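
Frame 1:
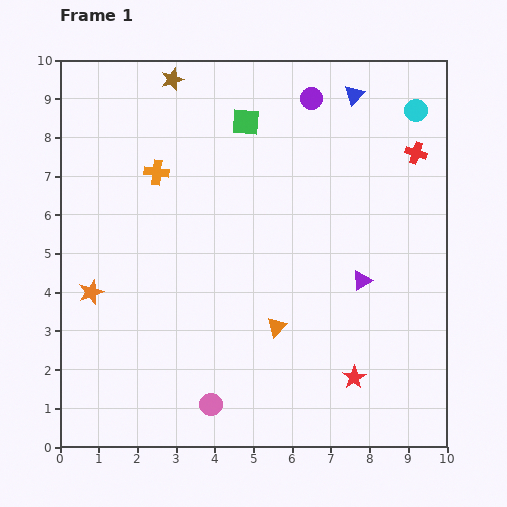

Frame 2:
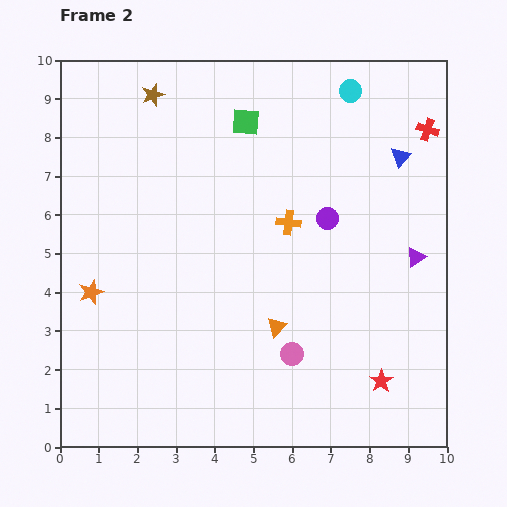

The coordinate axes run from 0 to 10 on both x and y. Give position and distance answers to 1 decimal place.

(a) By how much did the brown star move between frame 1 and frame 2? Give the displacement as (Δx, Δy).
(-0.5, -0.4)

The brown star was at (2.9, 9.5) in frame 1 and (2.4, 9.1) in frame 2.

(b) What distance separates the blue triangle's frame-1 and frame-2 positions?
2.0

The blue triangle moved from (7.6, 9.1) to (8.8, 7.5), a distance of √(1.2² + 1.6²) ≈ 2.0.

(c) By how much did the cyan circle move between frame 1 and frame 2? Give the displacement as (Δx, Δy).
(-1.7, 0.5)

The cyan circle was at (9.2, 8.7) in frame 1 and (7.5, 9.2) in frame 2.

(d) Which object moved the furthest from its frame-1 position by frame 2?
the orange cross

(moved 3.6; next 3.1)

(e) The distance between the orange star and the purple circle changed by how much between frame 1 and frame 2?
-1.2

Distance in frame 1: 7.6. Distance in frame 2: 6.4.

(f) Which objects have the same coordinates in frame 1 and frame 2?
the orange star, the orange triangle, the green square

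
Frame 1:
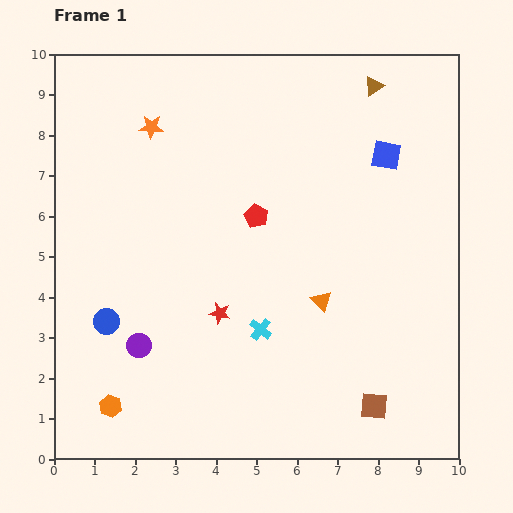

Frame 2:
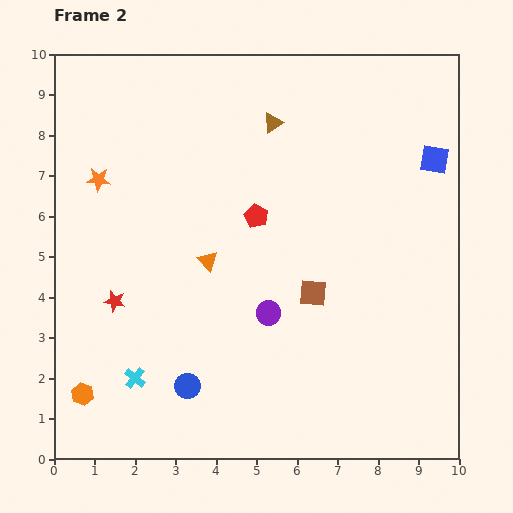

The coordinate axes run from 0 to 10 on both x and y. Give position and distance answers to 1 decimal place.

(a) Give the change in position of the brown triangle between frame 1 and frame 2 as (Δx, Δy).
(-2.5, -0.9)

The brown triangle was at (7.9, 9.2) in frame 1 and (5.4, 8.3) in frame 2.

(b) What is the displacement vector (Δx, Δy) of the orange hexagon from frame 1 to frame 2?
(-0.7, 0.3)

The orange hexagon was at (1.4, 1.3) in frame 1 and (0.7, 1.6) in frame 2.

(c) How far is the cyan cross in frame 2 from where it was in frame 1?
3.3

The cyan cross moved from (5.1, 3.2) to (2.0, 2.0), a distance of √(3.1² + 1.2²) ≈ 3.3.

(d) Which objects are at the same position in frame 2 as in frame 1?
the red pentagon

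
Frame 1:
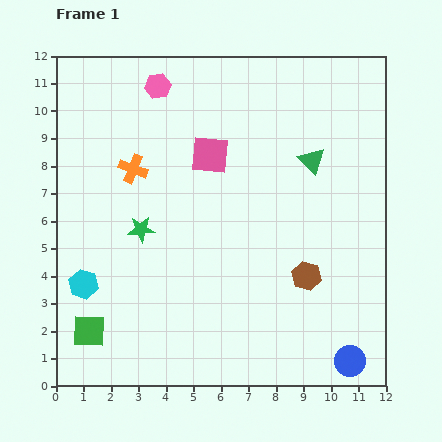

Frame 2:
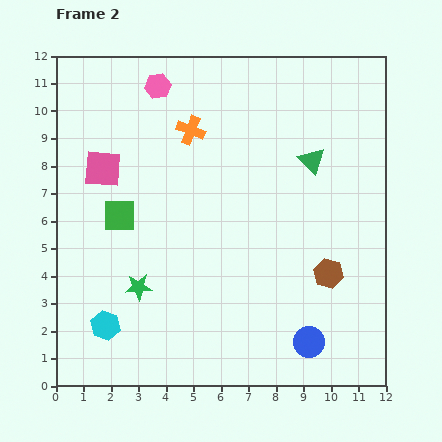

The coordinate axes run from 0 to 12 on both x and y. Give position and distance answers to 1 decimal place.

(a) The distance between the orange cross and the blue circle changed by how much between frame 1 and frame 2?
-1.8

Distance in frame 1: 10.6. Distance in frame 2: 8.8.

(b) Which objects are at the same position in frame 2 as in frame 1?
the pink hexagon, the green triangle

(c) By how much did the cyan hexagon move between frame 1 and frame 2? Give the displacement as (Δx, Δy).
(0.8, -1.5)

The cyan hexagon was at (1.0, 3.7) in frame 1 and (1.8, 2.2) in frame 2.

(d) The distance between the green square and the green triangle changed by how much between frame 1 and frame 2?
-2.9

Distance in frame 1: 10.2. Distance in frame 2: 7.3.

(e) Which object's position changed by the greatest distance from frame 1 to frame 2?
the green square

(moved 4.3; next 3.9)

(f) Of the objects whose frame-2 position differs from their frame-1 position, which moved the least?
the brown hexagon

(moved 0.8)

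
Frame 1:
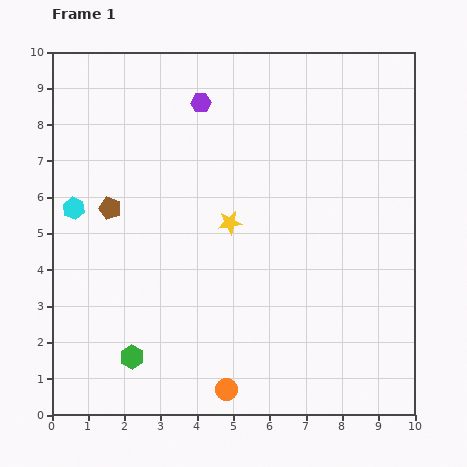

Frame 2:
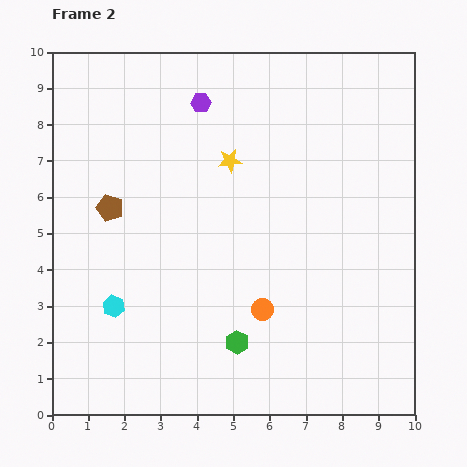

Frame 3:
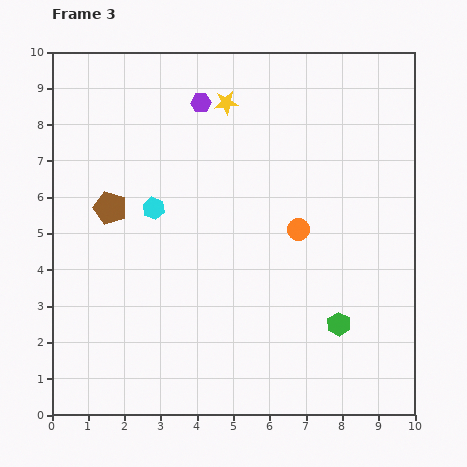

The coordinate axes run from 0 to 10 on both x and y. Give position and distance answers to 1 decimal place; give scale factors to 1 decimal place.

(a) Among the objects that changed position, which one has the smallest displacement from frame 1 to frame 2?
the yellow star

(moved 1.7)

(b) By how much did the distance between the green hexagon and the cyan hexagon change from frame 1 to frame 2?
-0.9

Distance in frame 1: 4.4. Distance in frame 2: 3.5.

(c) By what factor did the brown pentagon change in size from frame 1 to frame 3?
1.5×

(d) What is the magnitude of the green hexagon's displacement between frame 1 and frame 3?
5.8

The green hexagon moved from (2.2, 1.6) to (7.9, 2.5), a distance of √(5.7² + 0.9²) ≈ 5.8.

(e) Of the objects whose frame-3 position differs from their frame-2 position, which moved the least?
the yellow star

(moved 1.6)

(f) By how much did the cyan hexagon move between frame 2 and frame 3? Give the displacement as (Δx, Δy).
(1.1, 2.7)

The cyan hexagon was at (1.7, 3.0) in frame 2 and (2.8, 5.7) in frame 3.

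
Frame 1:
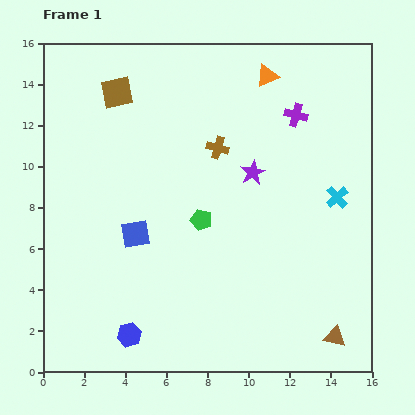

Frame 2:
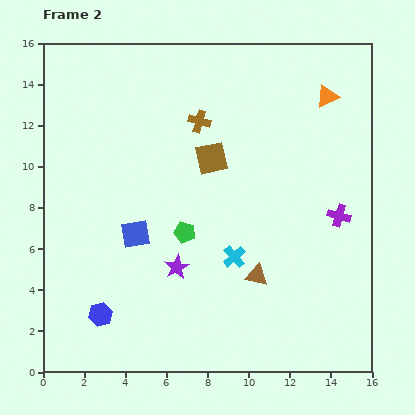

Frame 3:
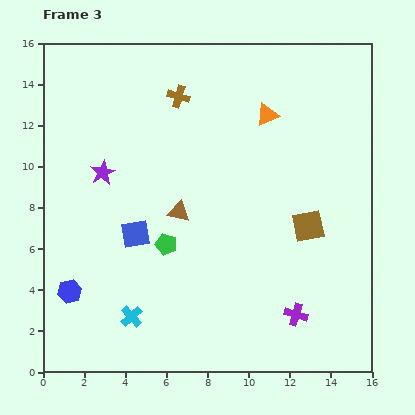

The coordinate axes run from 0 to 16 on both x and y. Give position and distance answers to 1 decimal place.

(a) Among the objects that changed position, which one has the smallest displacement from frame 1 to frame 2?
the green pentagon

(moved 1.0)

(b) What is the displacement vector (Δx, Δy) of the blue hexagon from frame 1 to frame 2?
(-1.4, 1.0)

The blue hexagon was at (4.2, 1.8) in frame 1 and (2.8, 2.8) in frame 2.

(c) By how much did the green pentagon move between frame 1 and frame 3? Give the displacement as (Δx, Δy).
(-1.7, -1.2)

The green pentagon was at (7.7, 7.4) in frame 1 and (6.0, 6.2) in frame 3.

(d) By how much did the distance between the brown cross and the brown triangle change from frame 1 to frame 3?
-5.2

Distance in frame 1: 10.8. Distance in frame 3: 5.6.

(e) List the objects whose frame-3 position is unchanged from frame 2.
the blue square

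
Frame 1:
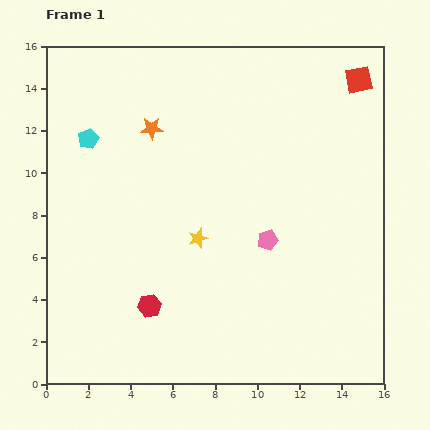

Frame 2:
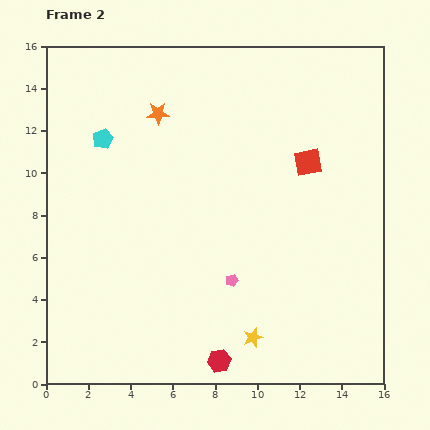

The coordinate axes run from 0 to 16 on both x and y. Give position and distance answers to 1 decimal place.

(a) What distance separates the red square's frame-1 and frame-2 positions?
4.6

The red square moved from (14.8, 14.4) to (12.4, 10.5), a distance of √(2.4² + 3.9²) ≈ 4.6.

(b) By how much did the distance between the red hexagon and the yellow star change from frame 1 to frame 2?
-2.0

Distance in frame 1: 3.9. Distance in frame 2: 1.9.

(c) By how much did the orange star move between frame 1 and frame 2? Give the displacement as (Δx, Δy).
(0.3, 0.7)

The orange star was at (5.0, 12.1) in frame 1 and (5.3, 12.8) in frame 2.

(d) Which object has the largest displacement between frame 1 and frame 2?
the yellow star

(moved 5.4; next 4.6)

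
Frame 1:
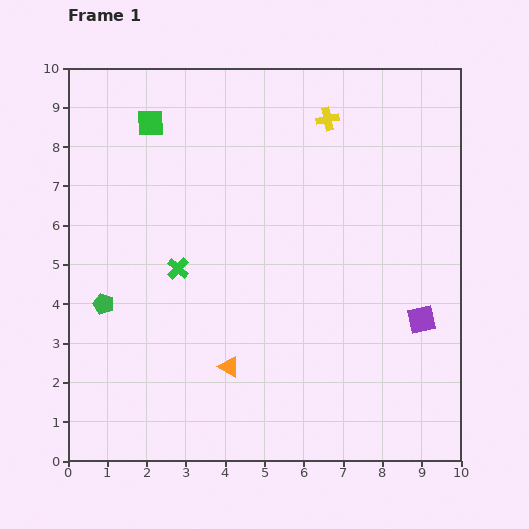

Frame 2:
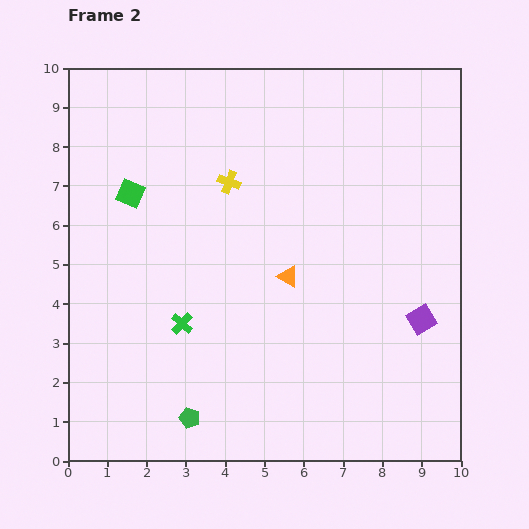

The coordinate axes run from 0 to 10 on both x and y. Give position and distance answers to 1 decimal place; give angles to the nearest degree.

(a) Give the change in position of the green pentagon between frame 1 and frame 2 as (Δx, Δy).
(2.2, -2.9)

The green pentagon was at (0.9, 4.0) in frame 1 and (3.1, 1.1) in frame 2.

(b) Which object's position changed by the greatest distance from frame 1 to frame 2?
the green pentagon

(moved 3.6; next 3.0)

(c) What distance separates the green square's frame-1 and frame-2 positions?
1.9

The green square moved from (2.1, 8.6) to (1.6, 6.8), a distance of √(0.5² + 1.8²) ≈ 1.9.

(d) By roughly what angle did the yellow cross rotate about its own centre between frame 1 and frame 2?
32° clockwise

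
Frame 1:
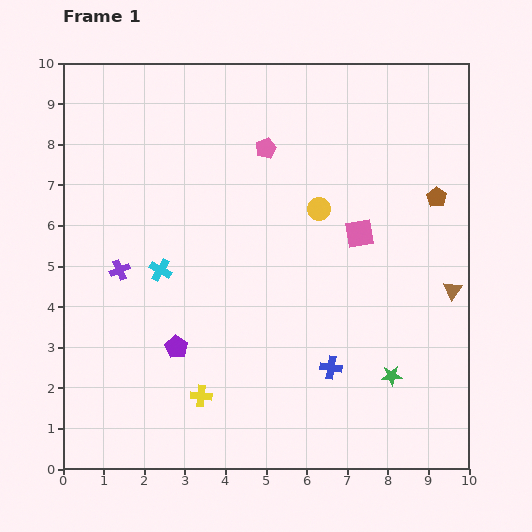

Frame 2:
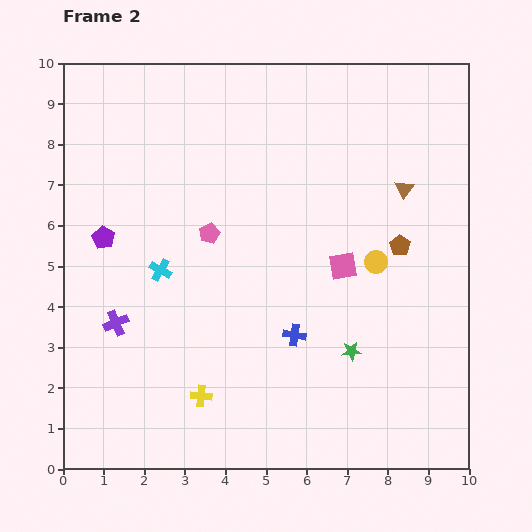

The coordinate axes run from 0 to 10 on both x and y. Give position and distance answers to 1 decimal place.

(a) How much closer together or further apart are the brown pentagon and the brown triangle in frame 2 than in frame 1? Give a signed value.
-0.9

Distance in frame 1: 2.3. Distance in frame 2: 1.4.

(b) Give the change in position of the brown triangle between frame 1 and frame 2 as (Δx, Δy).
(-1.2, 2.5)

The brown triangle was at (9.6, 4.4) in frame 1 and (8.4, 6.9) in frame 2.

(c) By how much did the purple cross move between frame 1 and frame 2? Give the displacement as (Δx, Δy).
(-0.1, -1.3)

The purple cross was at (1.4, 4.9) in frame 1 and (1.3, 3.6) in frame 2.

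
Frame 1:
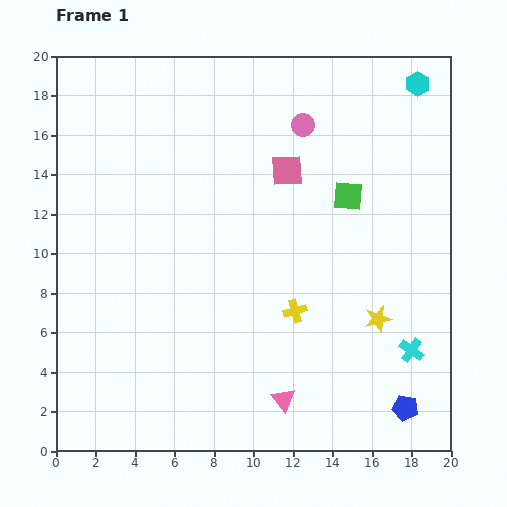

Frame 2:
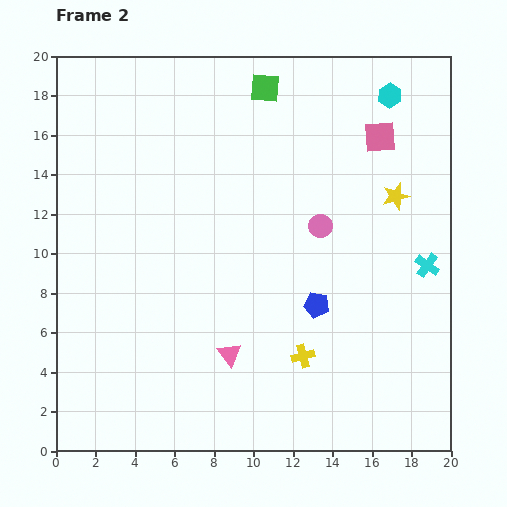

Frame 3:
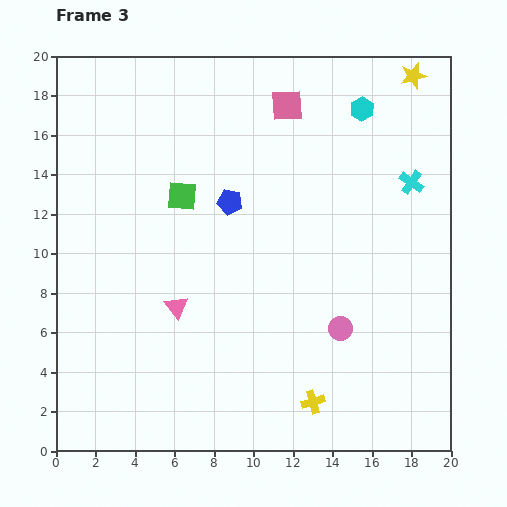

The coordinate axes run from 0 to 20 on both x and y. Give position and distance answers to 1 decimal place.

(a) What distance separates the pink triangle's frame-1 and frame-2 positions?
3.5

The pink triangle moved from (11.5, 2.6) to (8.8, 4.9), a distance of √(2.7² + 2.3²) ≈ 3.5.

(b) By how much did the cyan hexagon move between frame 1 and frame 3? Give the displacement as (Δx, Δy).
(-2.8, -1.3)

The cyan hexagon was at (18.3, 18.6) in frame 1 and (15.5, 17.3) in frame 3.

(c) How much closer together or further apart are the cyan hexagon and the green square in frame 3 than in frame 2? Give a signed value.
+3.8

Distance in frame 2: 6.3. Distance in frame 3: 10.1.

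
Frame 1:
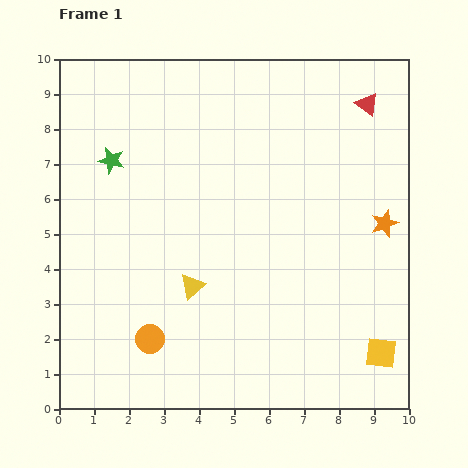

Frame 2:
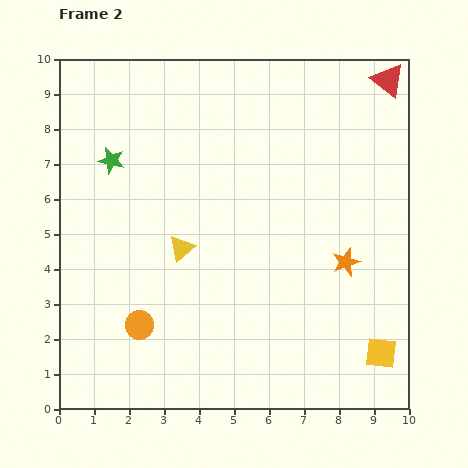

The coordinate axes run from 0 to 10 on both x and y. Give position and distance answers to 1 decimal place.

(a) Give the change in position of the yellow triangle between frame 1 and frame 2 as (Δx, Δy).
(-0.3, 1.1)

The yellow triangle was at (3.8, 3.5) in frame 1 and (3.5, 4.6) in frame 2.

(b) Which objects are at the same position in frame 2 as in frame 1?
the green star, the yellow square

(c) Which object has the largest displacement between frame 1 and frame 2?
the orange star

(moved 1.6; next 1.1)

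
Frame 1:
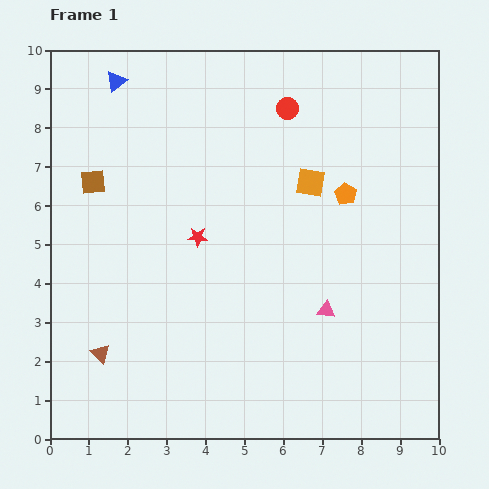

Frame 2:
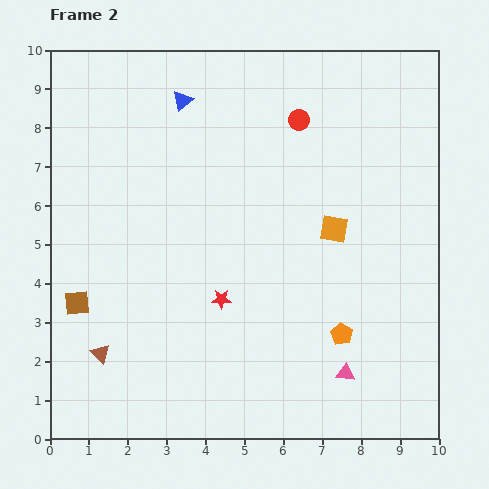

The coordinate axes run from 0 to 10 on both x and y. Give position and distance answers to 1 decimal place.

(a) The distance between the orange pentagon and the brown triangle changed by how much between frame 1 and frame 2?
-1.3

Distance in frame 1: 7.5. Distance in frame 2: 6.2.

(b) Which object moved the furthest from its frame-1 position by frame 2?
the orange pentagon

(moved 3.6; next 3.1)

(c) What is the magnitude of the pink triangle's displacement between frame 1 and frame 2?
1.7

The pink triangle moved from (7.1, 3.3) to (7.6, 1.7), a distance of √(0.5² + 1.6²) ≈ 1.7.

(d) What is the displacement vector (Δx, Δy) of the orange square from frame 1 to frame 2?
(0.6, -1.2)

The orange square was at (6.7, 6.6) in frame 1 and (7.3, 5.4) in frame 2.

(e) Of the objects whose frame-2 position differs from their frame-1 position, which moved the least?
the red circle

(moved 0.4)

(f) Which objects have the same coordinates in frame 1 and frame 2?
the brown triangle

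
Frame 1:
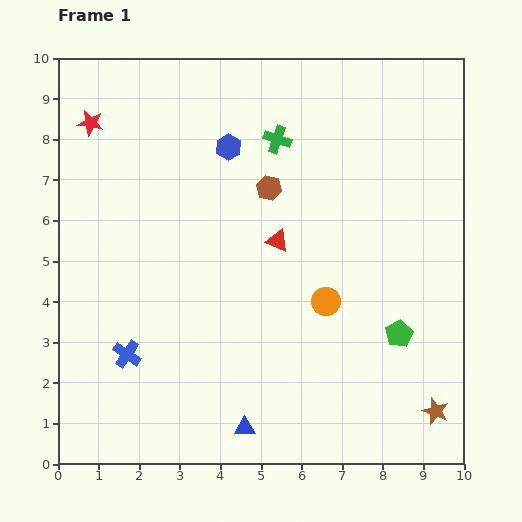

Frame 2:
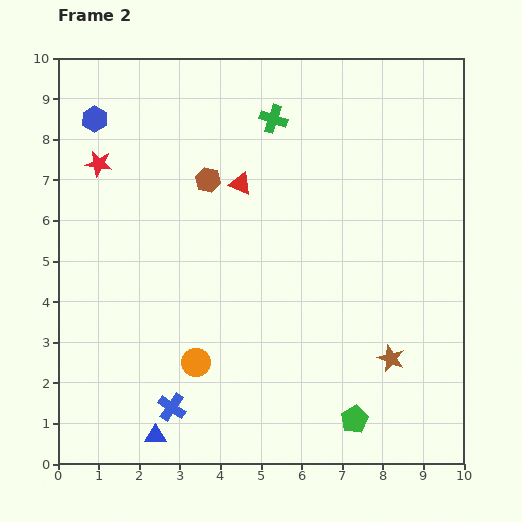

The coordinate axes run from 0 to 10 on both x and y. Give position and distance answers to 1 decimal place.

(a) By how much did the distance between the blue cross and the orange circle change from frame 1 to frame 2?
-3.8

Distance in frame 1: 5.1. Distance in frame 2: 1.3.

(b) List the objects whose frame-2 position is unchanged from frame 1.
none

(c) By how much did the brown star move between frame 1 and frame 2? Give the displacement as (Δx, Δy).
(-1.1, 1.3)

The brown star was at (9.3, 1.3) in frame 1 and (8.2, 2.6) in frame 2.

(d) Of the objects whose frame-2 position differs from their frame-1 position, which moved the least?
the green cross

(moved 0.5)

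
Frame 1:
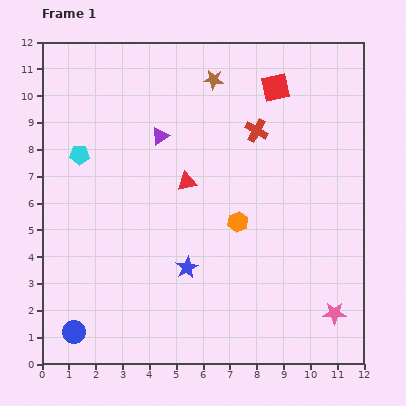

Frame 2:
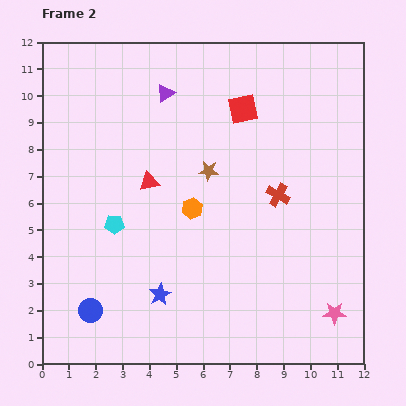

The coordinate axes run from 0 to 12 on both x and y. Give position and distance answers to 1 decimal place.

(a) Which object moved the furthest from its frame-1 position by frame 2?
the brown star

(moved 3.4; next 2.9)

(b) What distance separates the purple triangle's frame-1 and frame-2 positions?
1.6

The purple triangle moved from (4.4, 8.5) to (4.6, 10.1), a distance of √(0.2² + 1.6²) ≈ 1.6.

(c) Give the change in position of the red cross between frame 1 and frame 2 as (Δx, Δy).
(0.8, -2.4)

The red cross was at (8.0, 8.7) in frame 1 and (8.8, 6.3) in frame 2.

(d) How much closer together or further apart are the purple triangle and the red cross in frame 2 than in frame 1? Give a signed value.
+2.1

Distance in frame 1: 3.6. Distance in frame 2: 5.7.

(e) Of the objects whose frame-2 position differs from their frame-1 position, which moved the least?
the blue circle

(moved 1.0)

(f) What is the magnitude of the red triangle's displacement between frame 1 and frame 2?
1.4

The red triangle moved from (5.4, 6.8) to (4.0, 6.8), a distance of √(1.4² + 0.0²) ≈ 1.4.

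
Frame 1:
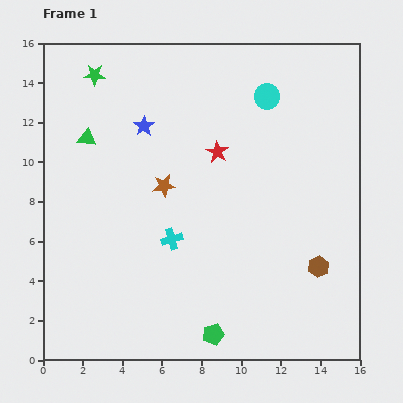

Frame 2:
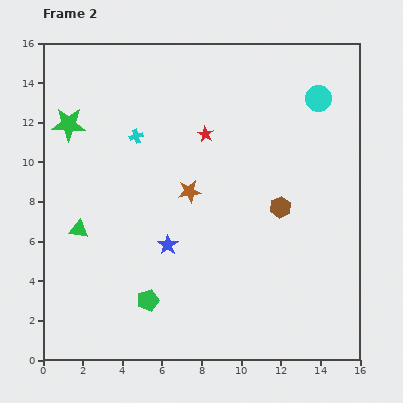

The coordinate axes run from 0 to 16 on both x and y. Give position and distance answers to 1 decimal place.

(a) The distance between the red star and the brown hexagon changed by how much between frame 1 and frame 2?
-2.4

Distance in frame 1: 7.7. Distance in frame 2: 5.3.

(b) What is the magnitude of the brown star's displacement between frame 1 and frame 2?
1.3

The brown star moved from (6.1, 8.8) to (7.4, 8.5), a distance of √(1.3² + 0.3²) ≈ 1.3.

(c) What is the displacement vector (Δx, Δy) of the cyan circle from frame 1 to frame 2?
(2.6, -0.1)

The cyan circle was at (11.3, 13.3) in frame 1 and (13.9, 13.2) in frame 2.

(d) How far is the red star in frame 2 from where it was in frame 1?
1.1

The red star moved from (8.8, 10.5) to (8.2, 11.4), a distance of √(0.6² + 0.9²) ≈ 1.1.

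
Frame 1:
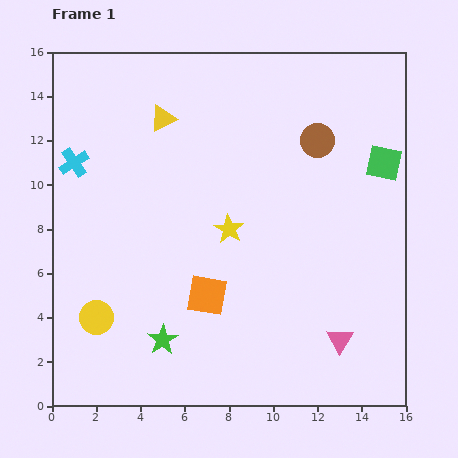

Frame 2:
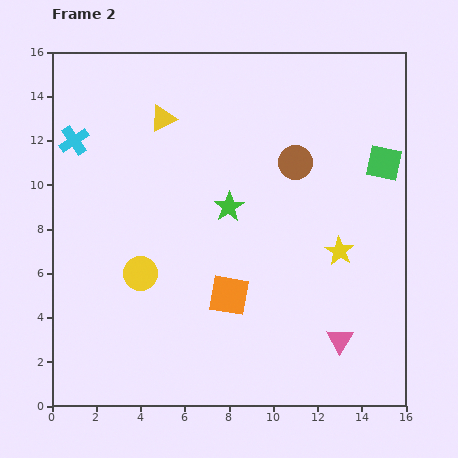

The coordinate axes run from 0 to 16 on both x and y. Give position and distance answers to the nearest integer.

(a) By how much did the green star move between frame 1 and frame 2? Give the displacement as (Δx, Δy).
(3, 6)

The green star was at (5, 3) in frame 1 and (8, 9) in frame 2.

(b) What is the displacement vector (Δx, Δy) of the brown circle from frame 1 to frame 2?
(-1, -1)

The brown circle was at (12, 12) in frame 1 and (11, 11) in frame 2.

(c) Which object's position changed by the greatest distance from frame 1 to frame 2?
the green star

(moved 7; next 5)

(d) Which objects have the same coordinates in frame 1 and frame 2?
the yellow triangle, the pink triangle, the green square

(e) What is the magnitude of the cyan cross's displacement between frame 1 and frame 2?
1

The cyan cross moved from (1, 11) to (1, 12), a distance of √(0² + 1²) ≈ 1.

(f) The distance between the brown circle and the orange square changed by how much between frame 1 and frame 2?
-2

Distance in frame 1: 9. Distance in frame 2: 7.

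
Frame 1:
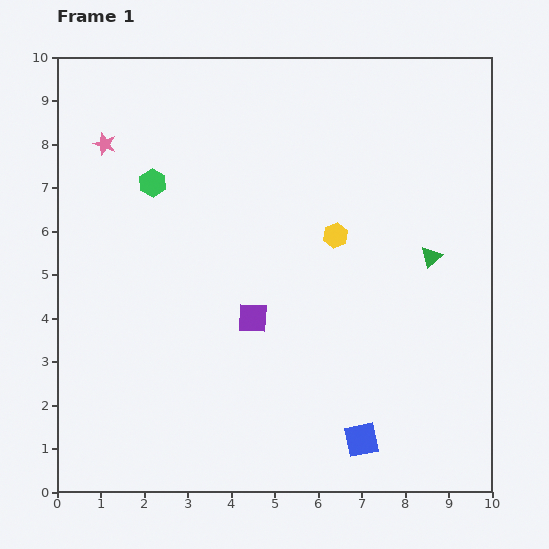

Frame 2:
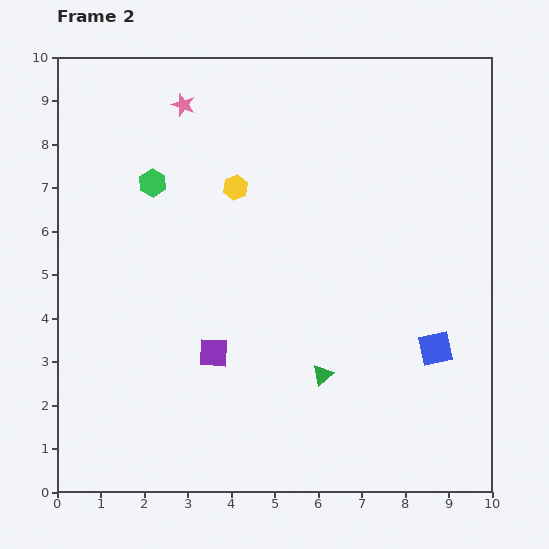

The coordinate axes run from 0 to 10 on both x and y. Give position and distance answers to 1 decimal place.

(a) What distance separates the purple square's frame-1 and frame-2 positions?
1.2

The purple square moved from (4.5, 4.0) to (3.6, 3.2), a distance of √(0.9² + 0.8²) ≈ 1.2.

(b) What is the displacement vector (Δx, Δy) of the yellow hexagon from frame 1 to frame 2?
(-2.3, 1.1)

The yellow hexagon was at (6.4, 5.9) in frame 1 and (4.1, 7.0) in frame 2.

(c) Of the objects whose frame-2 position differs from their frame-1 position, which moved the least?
the purple square

(moved 1.2)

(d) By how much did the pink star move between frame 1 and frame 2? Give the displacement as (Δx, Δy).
(1.8, 0.9)

The pink star was at (1.1, 8.0) in frame 1 and (2.9, 8.9) in frame 2.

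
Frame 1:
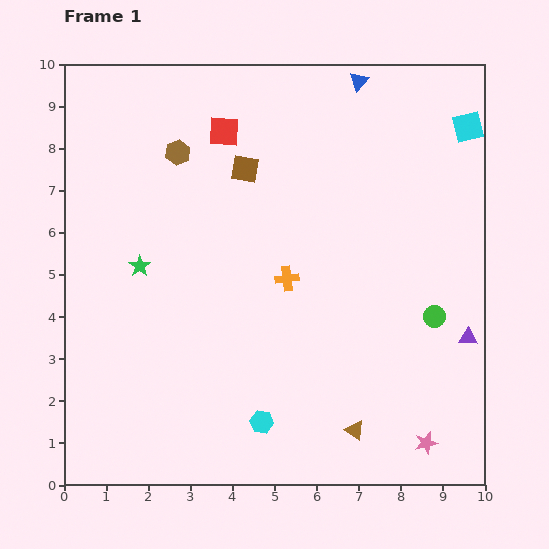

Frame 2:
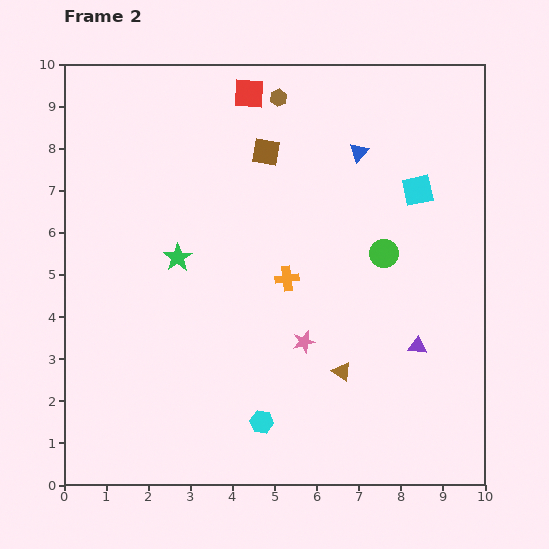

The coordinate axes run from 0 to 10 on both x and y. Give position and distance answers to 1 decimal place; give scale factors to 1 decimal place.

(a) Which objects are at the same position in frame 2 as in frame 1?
the cyan hexagon, the orange cross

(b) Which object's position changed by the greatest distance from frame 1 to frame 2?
the pink star

(moved 3.8; next 2.7)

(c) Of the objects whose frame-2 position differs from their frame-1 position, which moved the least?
the brown square

(moved 0.6)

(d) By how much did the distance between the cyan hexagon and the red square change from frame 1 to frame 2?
+0.8

Distance in frame 1: 7.0. Distance in frame 2: 7.8.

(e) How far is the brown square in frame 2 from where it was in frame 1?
0.6

The brown square moved from (4.3, 7.5) to (4.8, 7.9), a distance of √(0.5² + 0.4²) ≈ 0.6.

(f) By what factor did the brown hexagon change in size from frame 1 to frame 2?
0.7×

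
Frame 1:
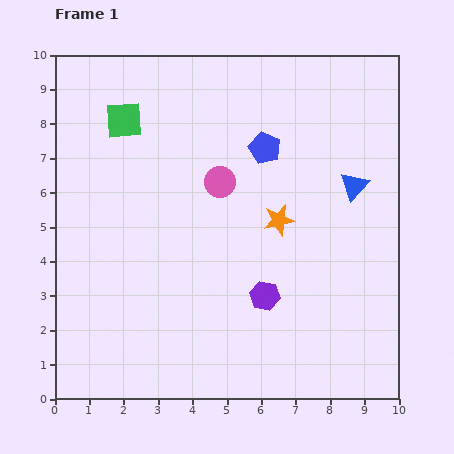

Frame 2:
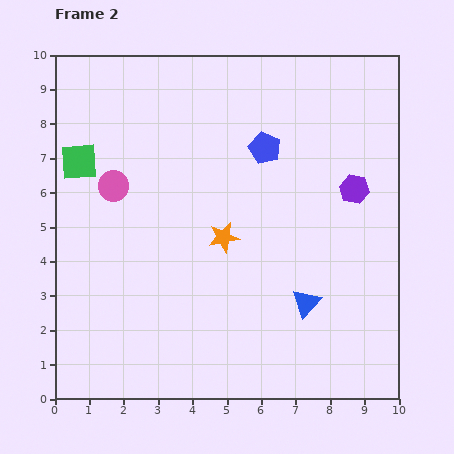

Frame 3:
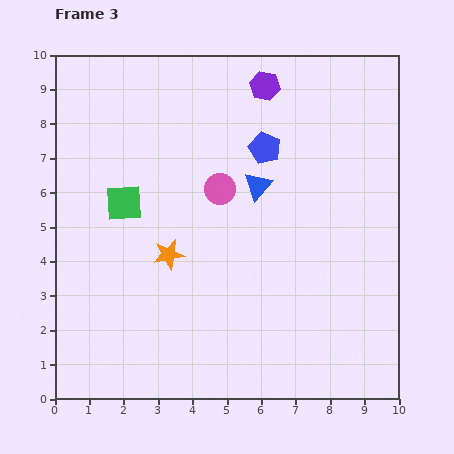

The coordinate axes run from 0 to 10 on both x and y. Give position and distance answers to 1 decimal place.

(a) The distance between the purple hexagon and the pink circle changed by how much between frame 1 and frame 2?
+3.5

Distance in frame 1: 3.5. Distance in frame 2: 7.0.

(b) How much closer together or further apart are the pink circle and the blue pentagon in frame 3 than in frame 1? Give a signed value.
+0.2

Distance in frame 1: 1.6. Distance in frame 3: 1.8.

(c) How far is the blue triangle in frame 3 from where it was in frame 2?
3.7

The blue triangle moved from (7.3, 2.8) to (5.9, 6.2), a distance of √(1.4² + 3.4²) ≈ 3.7.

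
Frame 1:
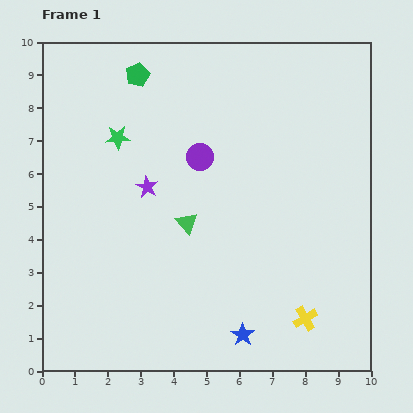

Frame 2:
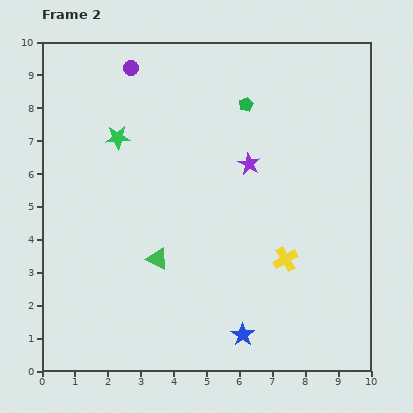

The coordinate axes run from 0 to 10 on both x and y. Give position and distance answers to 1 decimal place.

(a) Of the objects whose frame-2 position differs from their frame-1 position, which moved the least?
the green triangle

(moved 1.4)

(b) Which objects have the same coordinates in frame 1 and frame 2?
the blue star, the green star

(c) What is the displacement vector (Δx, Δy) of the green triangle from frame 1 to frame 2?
(-0.9, -1.1)

The green triangle was at (4.4, 4.5) in frame 1 and (3.5, 3.4) in frame 2.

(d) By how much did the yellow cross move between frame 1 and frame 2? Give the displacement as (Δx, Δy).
(-0.6, 1.8)

The yellow cross was at (8.0, 1.6) in frame 1 and (7.4, 3.4) in frame 2.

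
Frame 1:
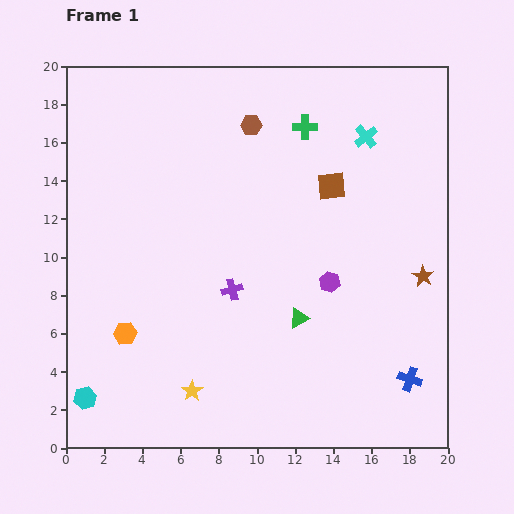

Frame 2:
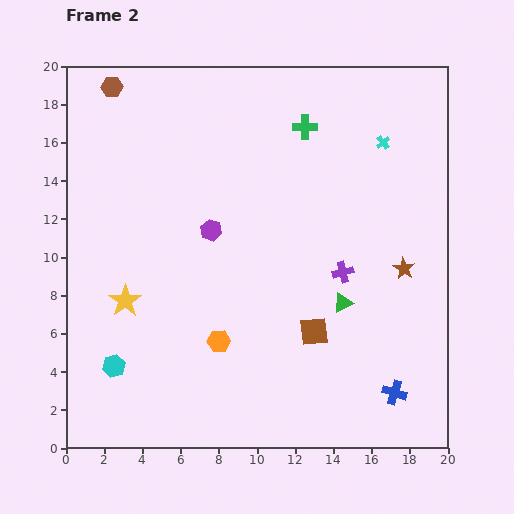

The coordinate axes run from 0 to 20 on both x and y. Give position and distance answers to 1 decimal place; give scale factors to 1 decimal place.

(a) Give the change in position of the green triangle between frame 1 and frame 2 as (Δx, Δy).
(2.3, 0.8)

The green triangle was at (12.2, 6.8) in frame 1 and (14.5, 7.6) in frame 2.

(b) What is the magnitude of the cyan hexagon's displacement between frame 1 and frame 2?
2.3

The cyan hexagon moved from (1.0, 2.6) to (2.5, 4.3), a distance of √(1.5² + 1.7²) ≈ 2.3.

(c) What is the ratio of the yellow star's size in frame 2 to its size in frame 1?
1.5×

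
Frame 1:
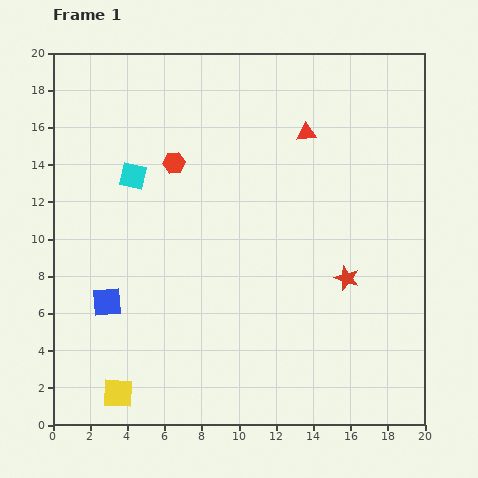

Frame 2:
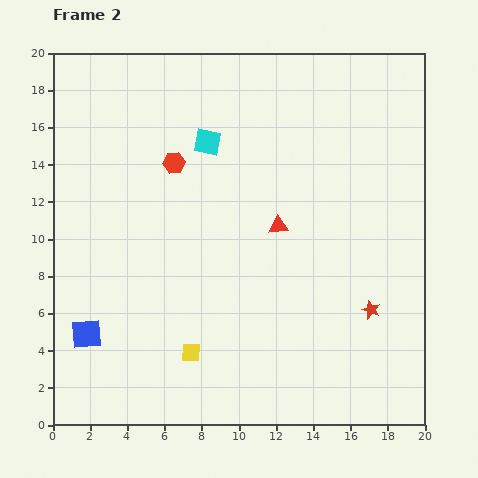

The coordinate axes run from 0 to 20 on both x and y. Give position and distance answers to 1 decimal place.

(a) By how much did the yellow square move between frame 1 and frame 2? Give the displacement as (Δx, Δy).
(3.9, 2.2)

The yellow square was at (3.5, 1.7) in frame 1 and (7.4, 3.9) in frame 2.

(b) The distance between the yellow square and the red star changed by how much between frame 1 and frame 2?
-3.8

Distance in frame 1: 13.8. Distance in frame 2: 10.0.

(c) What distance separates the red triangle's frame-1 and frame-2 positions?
5.2

The red triangle moved from (13.6, 15.7) to (12.1, 10.7), a distance of √(1.5² + 5.0²) ≈ 5.2.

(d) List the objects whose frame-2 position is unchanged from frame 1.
the red hexagon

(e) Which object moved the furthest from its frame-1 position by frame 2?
the red triangle

(moved 5.2; next 4.5)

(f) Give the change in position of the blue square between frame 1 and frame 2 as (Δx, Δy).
(-1.1, -1.7)

The blue square was at (2.9, 6.6) in frame 1 and (1.8, 4.9) in frame 2.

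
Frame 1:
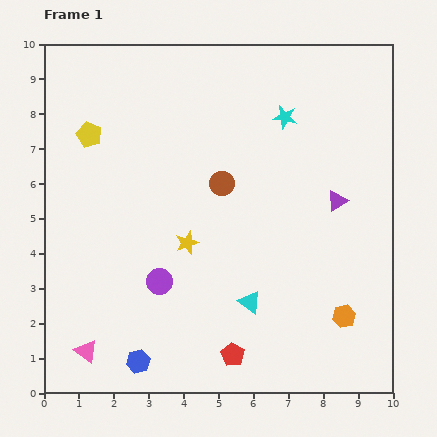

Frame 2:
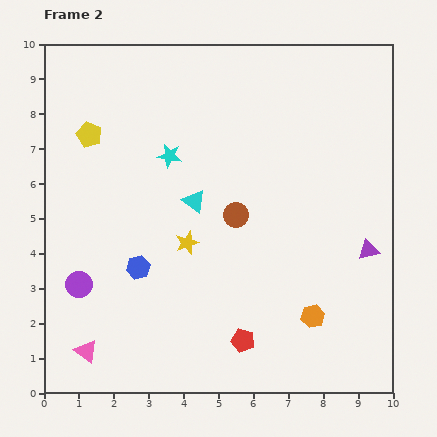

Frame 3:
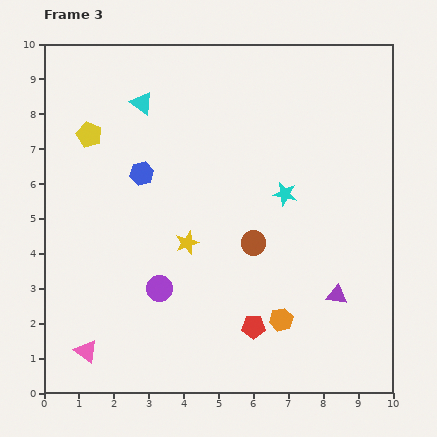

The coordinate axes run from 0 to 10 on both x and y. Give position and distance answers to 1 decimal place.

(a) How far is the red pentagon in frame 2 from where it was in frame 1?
0.5

The red pentagon moved from (5.4, 1.1) to (5.7, 1.5), a distance of √(0.3² + 0.4²) ≈ 0.5.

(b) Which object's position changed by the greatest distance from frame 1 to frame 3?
the cyan triangle

(moved 6.5; next 5.4)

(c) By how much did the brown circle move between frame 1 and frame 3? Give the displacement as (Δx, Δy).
(0.9, -1.7)

The brown circle was at (5.1, 6.0) in frame 1 and (6.0, 4.3) in frame 3.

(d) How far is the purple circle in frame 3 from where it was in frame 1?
0.2

The purple circle moved from (3.3, 3.2) to (3.3, 3.0), a distance of √(0.0² + 0.2²) ≈ 0.2.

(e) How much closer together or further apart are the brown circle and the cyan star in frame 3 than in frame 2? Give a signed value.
-0.8

Distance in frame 2: 2.5. Distance in frame 3: 1.7.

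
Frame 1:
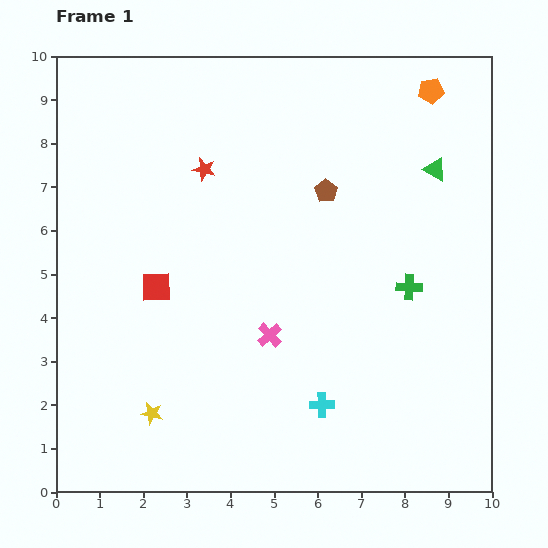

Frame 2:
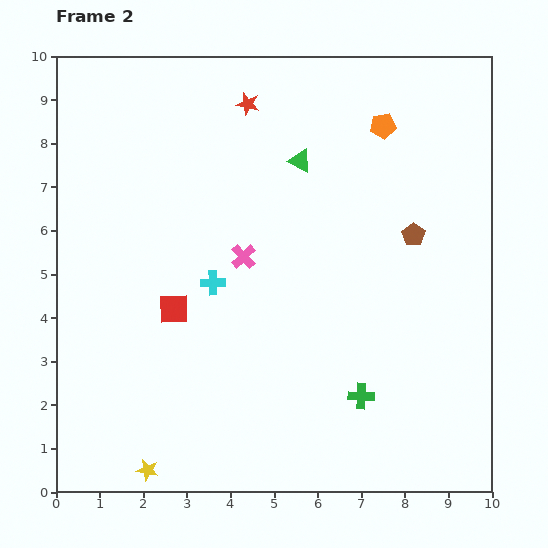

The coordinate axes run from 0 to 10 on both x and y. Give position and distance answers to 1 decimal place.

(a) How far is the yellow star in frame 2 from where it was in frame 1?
1.3

The yellow star moved from (2.2, 1.8) to (2.1, 0.5), a distance of √(0.1² + 1.3²) ≈ 1.3.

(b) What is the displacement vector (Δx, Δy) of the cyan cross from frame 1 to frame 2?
(-2.5, 2.8)

The cyan cross was at (6.1, 2.0) in frame 1 and (3.6, 4.8) in frame 2.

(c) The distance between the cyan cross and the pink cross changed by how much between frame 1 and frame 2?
-1.1

Distance in frame 1: 2.0. Distance in frame 2: 0.9.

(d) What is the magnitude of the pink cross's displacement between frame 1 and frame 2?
1.9

The pink cross moved from (4.9, 3.6) to (4.3, 5.4), a distance of √(0.6² + 1.8²) ≈ 1.9.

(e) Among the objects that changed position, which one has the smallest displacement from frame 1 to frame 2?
the red square

(moved 0.6)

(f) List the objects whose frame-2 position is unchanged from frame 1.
none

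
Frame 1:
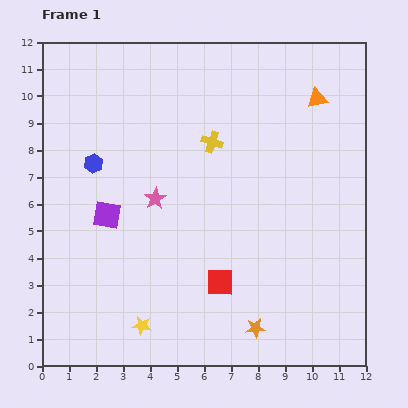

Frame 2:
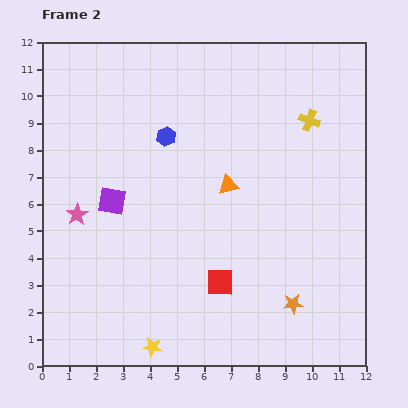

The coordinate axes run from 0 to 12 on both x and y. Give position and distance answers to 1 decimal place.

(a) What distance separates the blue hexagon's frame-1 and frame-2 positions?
2.9

The blue hexagon moved from (1.9, 7.5) to (4.6, 8.5), a distance of √(2.7² + 1.0²) ≈ 2.9.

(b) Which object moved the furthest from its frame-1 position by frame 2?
the orange triangle

(moved 4.6; next 3.7)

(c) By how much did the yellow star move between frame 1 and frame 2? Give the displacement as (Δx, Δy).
(0.4, -0.8)

The yellow star was at (3.7, 1.5) in frame 1 and (4.1, 0.7) in frame 2.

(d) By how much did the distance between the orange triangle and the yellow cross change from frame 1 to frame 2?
-0.4

Distance in frame 1: 4.2. Distance in frame 2: 3.8.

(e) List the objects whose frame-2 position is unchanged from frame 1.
the red square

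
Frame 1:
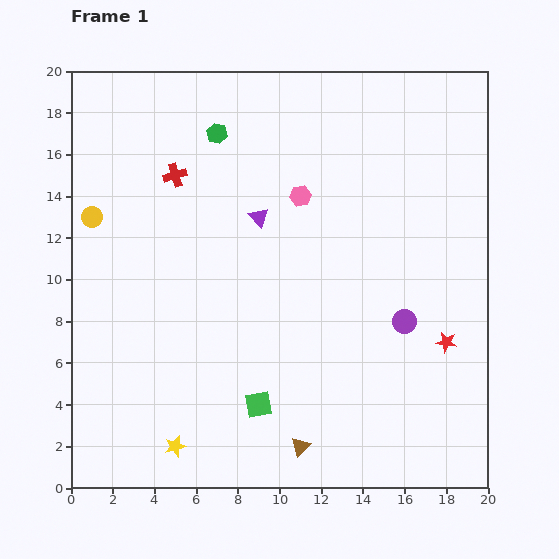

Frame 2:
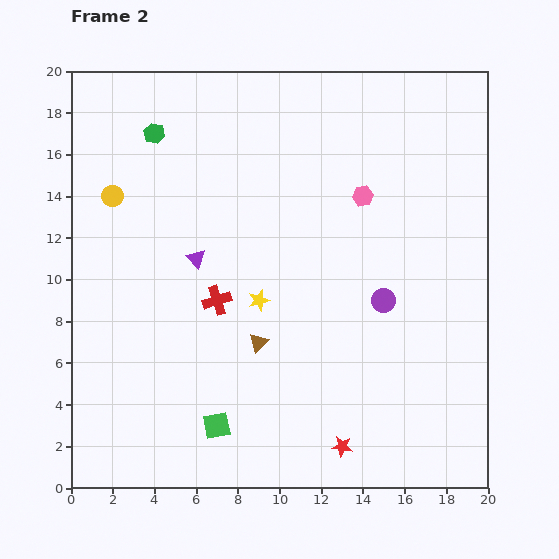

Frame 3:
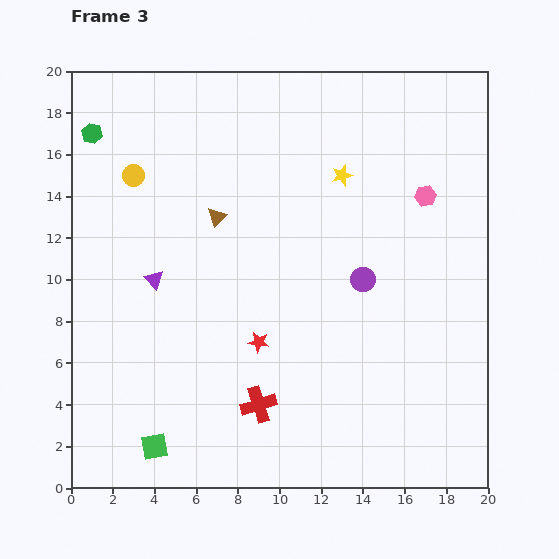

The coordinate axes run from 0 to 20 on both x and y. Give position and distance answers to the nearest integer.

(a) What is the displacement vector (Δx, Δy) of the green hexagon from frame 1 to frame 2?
(-3, 0)

The green hexagon was at (7, 17) in frame 1 and (4, 17) in frame 2.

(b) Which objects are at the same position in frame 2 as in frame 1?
none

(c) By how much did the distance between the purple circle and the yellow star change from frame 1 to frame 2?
-7

Distance in frame 1: 13. Distance in frame 2: 6.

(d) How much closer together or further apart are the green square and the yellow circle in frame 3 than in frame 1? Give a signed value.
+1

Distance in frame 1: 12. Distance in frame 3: 13.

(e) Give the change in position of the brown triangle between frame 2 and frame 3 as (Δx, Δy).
(-2, 6)

The brown triangle was at (9, 7) in frame 2 and (7, 13) in frame 3.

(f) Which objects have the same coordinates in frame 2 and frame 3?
none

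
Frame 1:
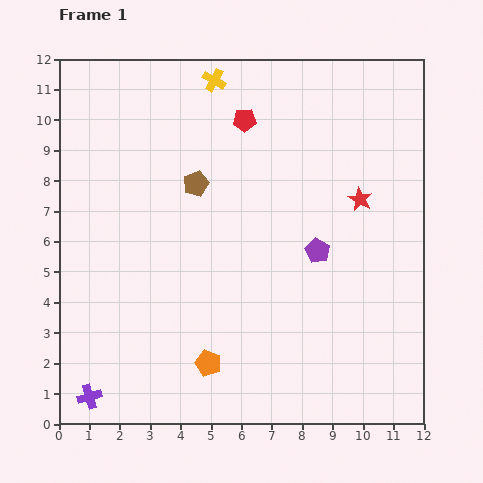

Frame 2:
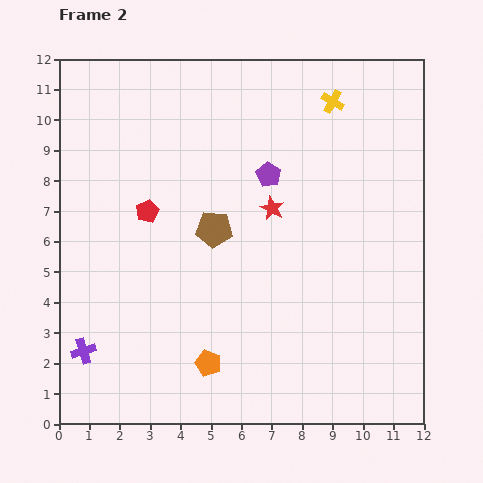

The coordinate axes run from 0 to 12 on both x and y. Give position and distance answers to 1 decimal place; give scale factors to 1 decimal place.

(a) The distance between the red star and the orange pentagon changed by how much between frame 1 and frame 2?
-1.9

Distance in frame 1: 7.4. Distance in frame 2: 5.5.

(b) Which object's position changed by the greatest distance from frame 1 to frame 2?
the red pentagon

(moved 4.4; next 4.0)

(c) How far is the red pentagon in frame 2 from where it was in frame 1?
4.4

The red pentagon moved from (6.1, 10.0) to (2.9, 7.0), a distance of √(3.2² + 3.0²) ≈ 4.4.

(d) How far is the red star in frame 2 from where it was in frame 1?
2.9

The red star moved from (9.9, 7.4) to (7.0, 7.1), a distance of √(2.9² + 0.3²) ≈ 2.9.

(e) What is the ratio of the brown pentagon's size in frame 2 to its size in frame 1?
1.4×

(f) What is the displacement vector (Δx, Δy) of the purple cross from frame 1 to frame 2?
(-0.2, 1.5)

The purple cross was at (1.0, 0.9) in frame 1 and (0.8, 2.4) in frame 2.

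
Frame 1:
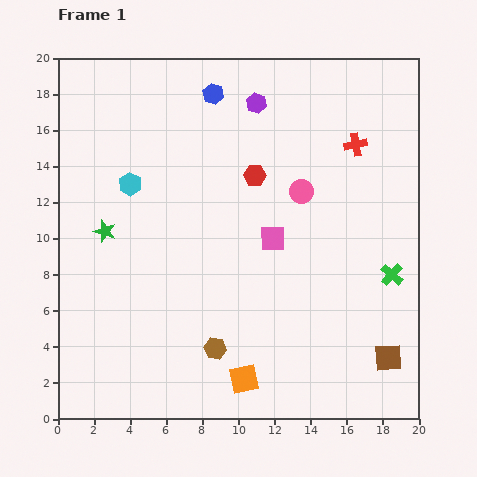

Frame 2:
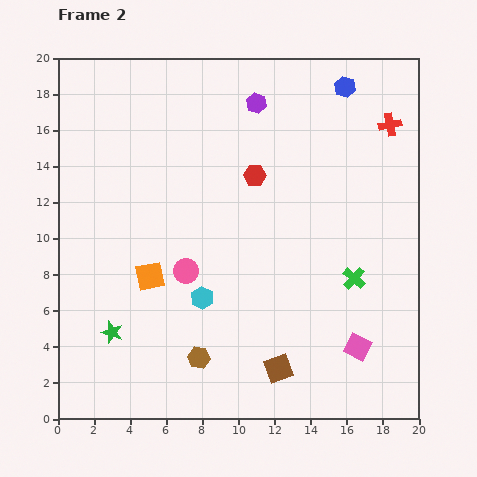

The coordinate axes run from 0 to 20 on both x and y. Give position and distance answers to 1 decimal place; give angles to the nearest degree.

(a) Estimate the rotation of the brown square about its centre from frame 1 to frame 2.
15° counter-clockwise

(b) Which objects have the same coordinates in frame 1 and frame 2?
the red hexagon, the purple hexagon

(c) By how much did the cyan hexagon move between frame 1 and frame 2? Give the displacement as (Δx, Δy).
(4.0, -6.3)

The cyan hexagon was at (4.0, 13.0) in frame 1 and (8.0, 6.7) in frame 2.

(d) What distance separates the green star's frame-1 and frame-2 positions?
5.6

The green star moved from (2.6, 10.4) to (3.0, 4.8), a distance of √(0.4² + 5.6²) ≈ 5.6.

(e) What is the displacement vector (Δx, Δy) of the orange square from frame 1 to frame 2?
(-5.2, 5.7)

The orange square was at (10.3, 2.2) in frame 1 and (5.1, 7.9) in frame 2.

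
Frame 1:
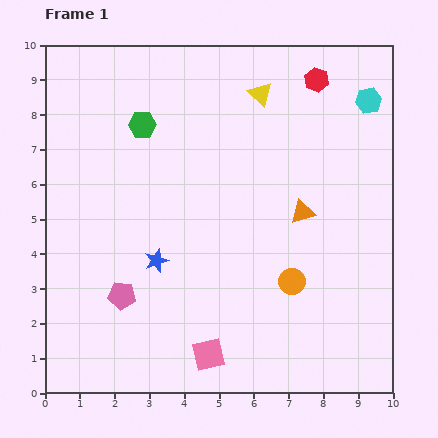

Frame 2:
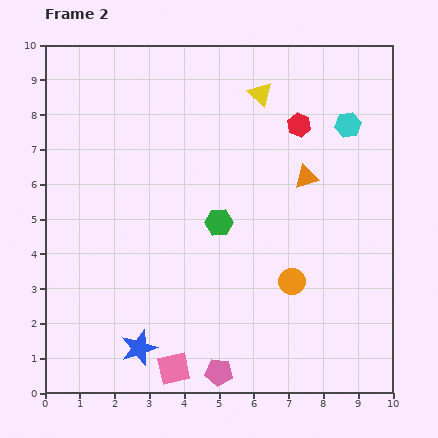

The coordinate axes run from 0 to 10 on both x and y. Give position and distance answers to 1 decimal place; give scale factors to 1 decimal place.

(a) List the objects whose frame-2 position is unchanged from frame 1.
the yellow triangle, the orange circle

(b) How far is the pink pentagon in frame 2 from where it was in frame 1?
3.6

The pink pentagon moved from (2.2, 2.8) to (5.0, 0.6), a distance of √(2.8² + 2.2²) ≈ 3.6.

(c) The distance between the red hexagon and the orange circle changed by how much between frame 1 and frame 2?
-1.3

Distance in frame 1: 5.8. Distance in frame 2: 4.5.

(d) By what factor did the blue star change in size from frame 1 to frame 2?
1.5×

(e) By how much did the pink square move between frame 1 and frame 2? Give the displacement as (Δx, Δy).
(-1.0, -0.4)

The pink square was at (4.7, 1.1) in frame 1 and (3.7, 0.7) in frame 2.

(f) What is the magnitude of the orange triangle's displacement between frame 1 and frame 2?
1.0

The orange triangle moved from (7.4, 5.2) to (7.5, 6.2), a distance of √(0.1² + 1.0²) ≈ 1.0.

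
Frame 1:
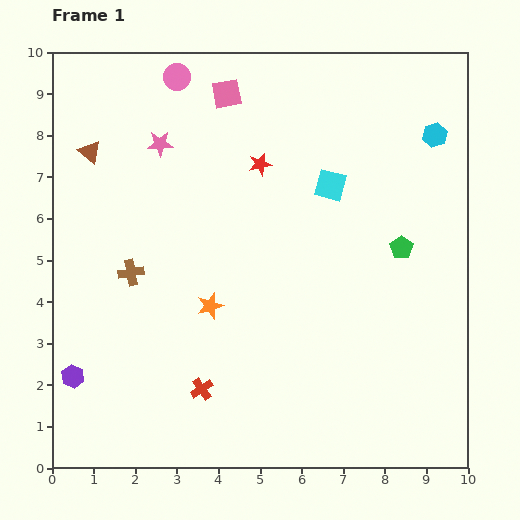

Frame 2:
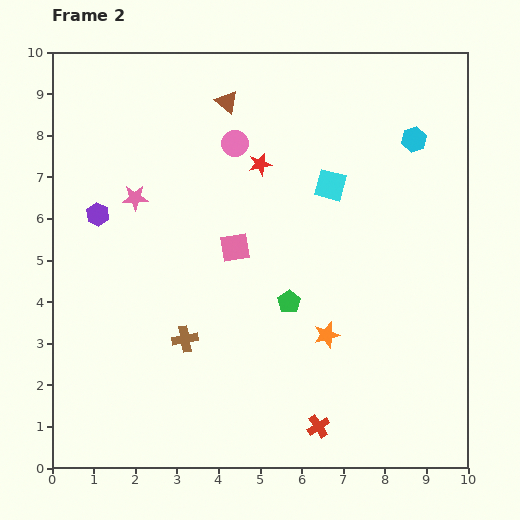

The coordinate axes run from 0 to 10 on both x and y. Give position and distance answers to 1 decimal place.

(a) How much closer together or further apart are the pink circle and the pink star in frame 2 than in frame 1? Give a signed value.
+1.1

Distance in frame 1: 1.6. Distance in frame 2: 2.7.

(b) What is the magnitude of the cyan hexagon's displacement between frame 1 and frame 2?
0.5

The cyan hexagon moved from (9.2, 8.0) to (8.7, 7.9), a distance of √(0.5² + 0.1²) ≈ 0.5.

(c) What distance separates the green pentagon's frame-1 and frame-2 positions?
3.0

The green pentagon moved from (8.4, 5.3) to (5.7, 4.0), a distance of √(2.7² + 1.3²) ≈ 3.0.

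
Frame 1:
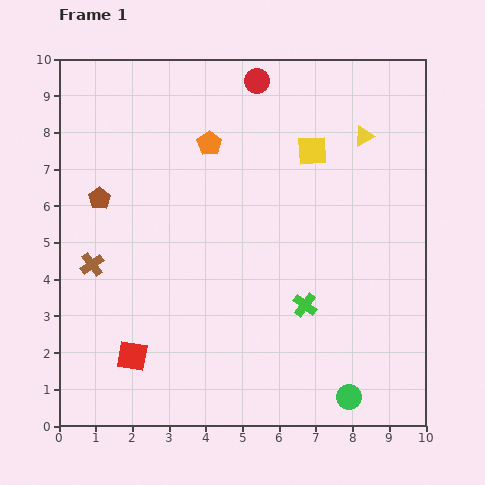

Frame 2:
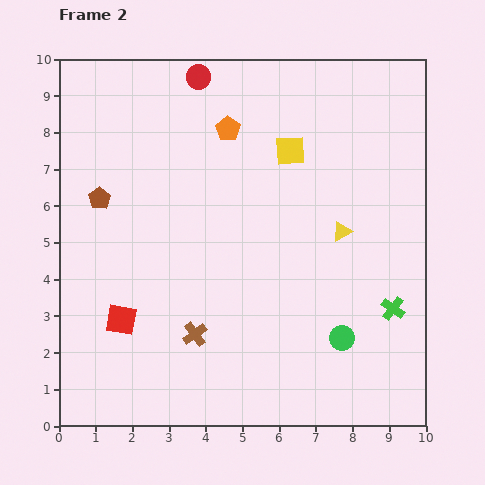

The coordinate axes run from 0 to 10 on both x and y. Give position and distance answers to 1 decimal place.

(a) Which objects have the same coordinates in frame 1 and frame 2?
the brown pentagon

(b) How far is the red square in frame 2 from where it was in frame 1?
1.0

The red square moved from (2.0, 1.9) to (1.7, 2.9), a distance of √(0.3² + 1.0²) ≈ 1.0.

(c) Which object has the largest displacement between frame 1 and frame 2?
the brown cross

(moved 3.4; next 2.7)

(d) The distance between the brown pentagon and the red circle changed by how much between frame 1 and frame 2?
-1.1

Distance in frame 1: 5.4. Distance in frame 2: 4.3.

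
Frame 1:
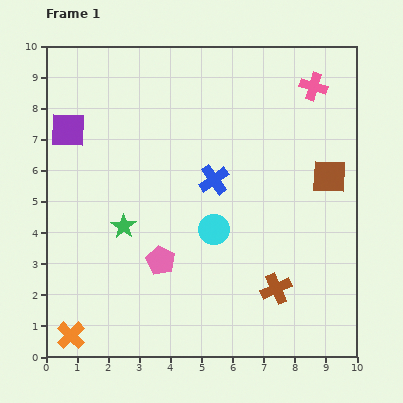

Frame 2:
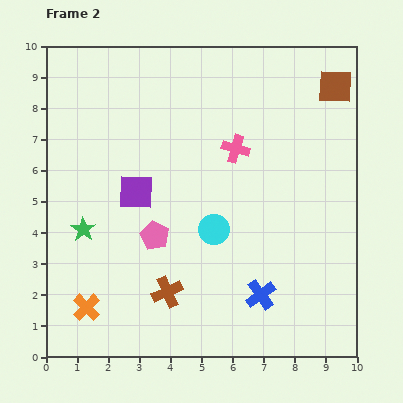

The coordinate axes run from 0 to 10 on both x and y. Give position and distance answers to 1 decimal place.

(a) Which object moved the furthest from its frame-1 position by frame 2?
the blue cross

(moved 4.0; next 3.5)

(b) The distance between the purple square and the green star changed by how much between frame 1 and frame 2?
-1.5

Distance in frame 1: 3.6. Distance in frame 2: 2.1.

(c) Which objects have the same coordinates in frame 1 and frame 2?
the cyan circle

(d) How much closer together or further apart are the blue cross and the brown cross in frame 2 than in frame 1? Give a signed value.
-1.0

Distance in frame 1: 4.0. Distance in frame 2: 3.0.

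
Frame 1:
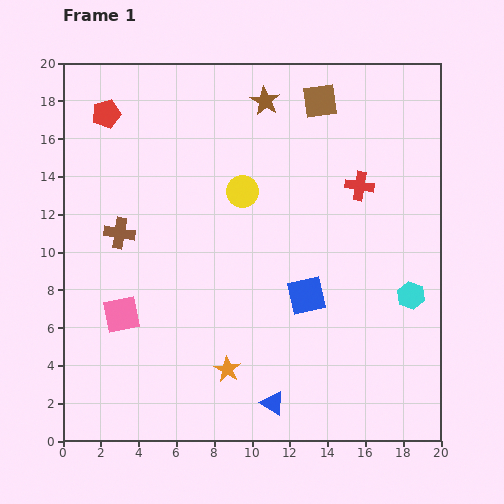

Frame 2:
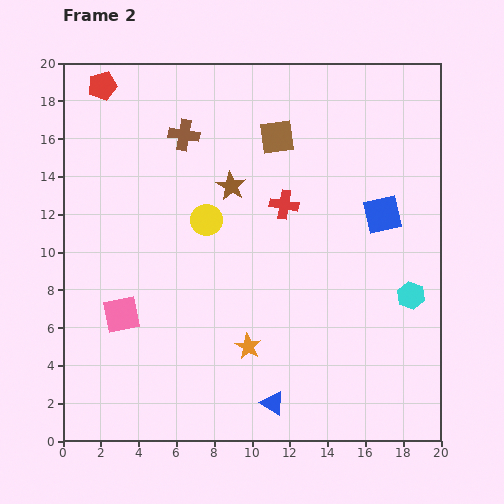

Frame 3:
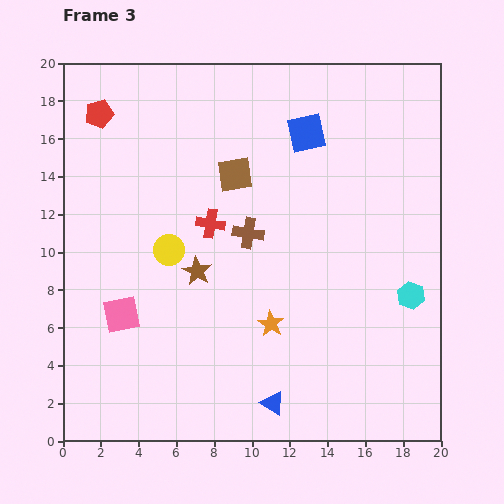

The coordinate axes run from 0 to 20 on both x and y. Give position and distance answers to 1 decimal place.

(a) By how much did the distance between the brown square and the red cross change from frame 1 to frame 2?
-1.4

Distance in frame 1: 5.0. Distance in frame 2: 3.6.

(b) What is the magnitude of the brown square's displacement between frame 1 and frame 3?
6.0

The brown square moved from (13.6, 18.0) to (9.1, 14.1), a distance of √(4.5² + 3.9²) ≈ 6.0.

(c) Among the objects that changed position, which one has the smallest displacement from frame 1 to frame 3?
the red pentagon

(moved 0.4)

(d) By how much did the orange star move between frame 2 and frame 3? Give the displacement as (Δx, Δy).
(1.2, 1.2)

The orange star was at (9.8, 5.0) in frame 2 and (11.0, 6.2) in frame 3.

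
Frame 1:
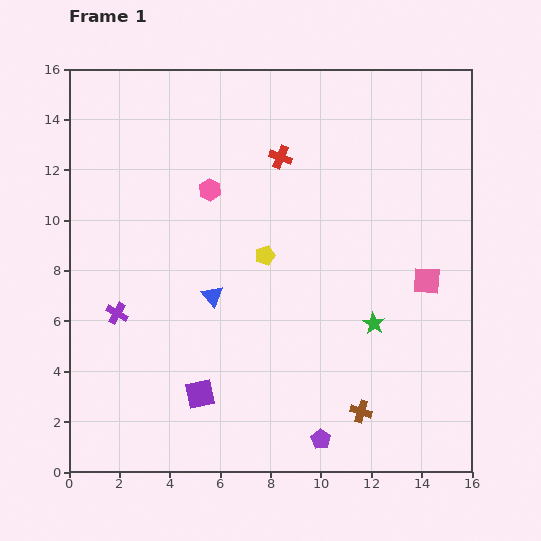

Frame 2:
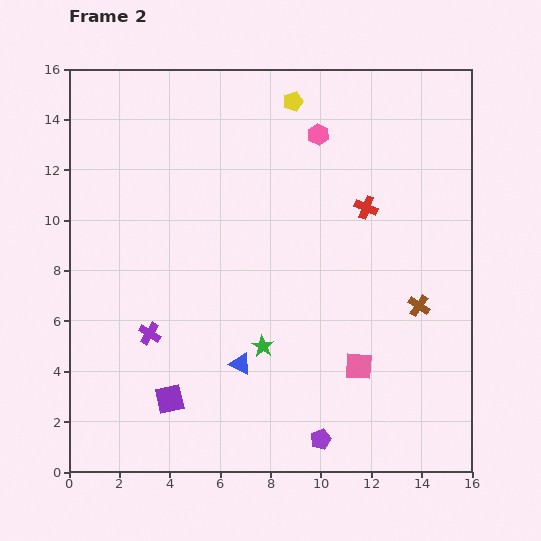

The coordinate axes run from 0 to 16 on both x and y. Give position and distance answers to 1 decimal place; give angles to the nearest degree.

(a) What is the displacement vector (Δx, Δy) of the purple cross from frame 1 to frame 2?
(1.3, -0.8)

The purple cross was at (1.9, 6.3) in frame 1 and (3.2, 5.5) in frame 2.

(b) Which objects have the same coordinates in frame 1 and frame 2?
the purple pentagon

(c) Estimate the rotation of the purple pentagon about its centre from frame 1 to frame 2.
18° clockwise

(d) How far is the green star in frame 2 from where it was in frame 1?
4.5

The green star moved from (12.1, 5.9) to (7.7, 5.0), a distance of √(4.4² + 0.9²) ≈ 4.5.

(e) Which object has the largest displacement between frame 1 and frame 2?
the yellow pentagon

(moved 6.2; next 4.8)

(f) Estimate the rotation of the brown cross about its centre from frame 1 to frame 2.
17° clockwise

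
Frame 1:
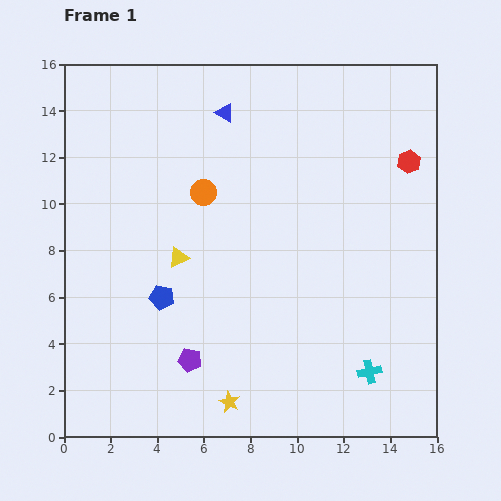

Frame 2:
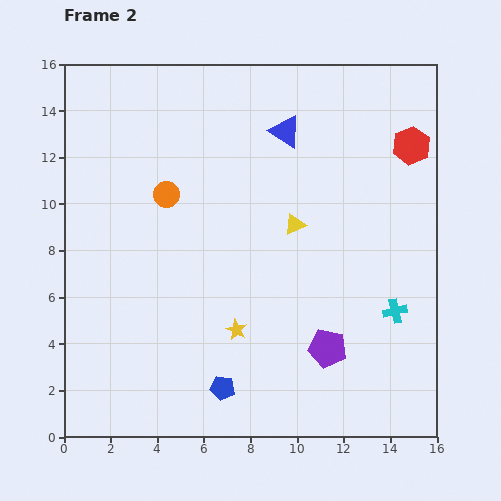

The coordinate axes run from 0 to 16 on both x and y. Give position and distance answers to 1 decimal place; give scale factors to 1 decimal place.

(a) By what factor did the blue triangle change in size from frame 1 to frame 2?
1.7×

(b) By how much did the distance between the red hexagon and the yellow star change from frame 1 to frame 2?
-2.0

Distance in frame 1: 12.9. Distance in frame 2: 10.9.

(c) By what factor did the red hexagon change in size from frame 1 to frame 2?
1.6×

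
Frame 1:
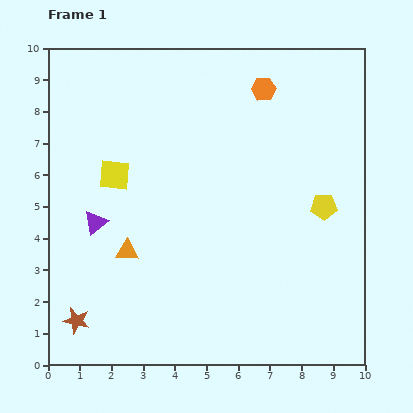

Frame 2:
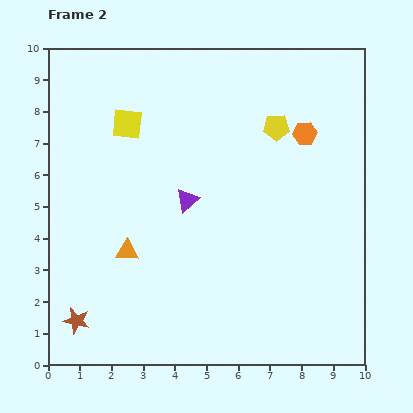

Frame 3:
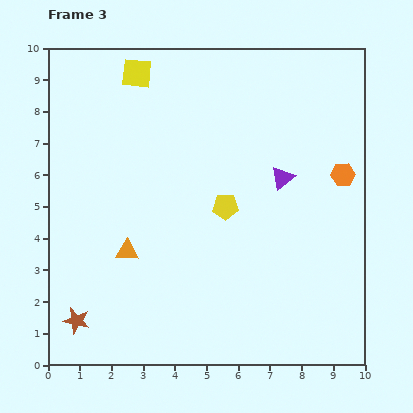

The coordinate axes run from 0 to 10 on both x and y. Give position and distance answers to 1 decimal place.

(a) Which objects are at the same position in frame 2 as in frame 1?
the orange triangle, the brown star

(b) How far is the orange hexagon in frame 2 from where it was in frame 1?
1.9

The orange hexagon moved from (6.8, 8.7) to (8.1, 7.3), a distance of √(1.3² + 1.4²) ≈ 1.9.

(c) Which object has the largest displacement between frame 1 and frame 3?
the purple triangle

(moved 6.1; next 3.7)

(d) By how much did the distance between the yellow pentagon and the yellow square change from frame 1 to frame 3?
-1.7

Distance in frame 1: 6.7. Distance in frame 3: 5.0.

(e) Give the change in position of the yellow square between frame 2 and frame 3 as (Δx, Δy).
(0.3, 1.6)

The yellow square was at (2.5, 7.6) in frame 2 and (2.8, 9.2) in frame 3.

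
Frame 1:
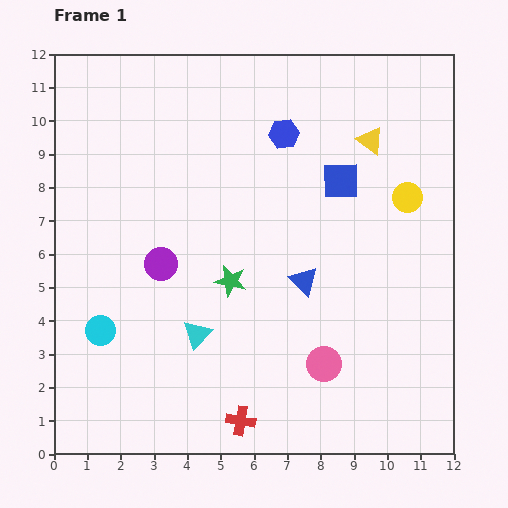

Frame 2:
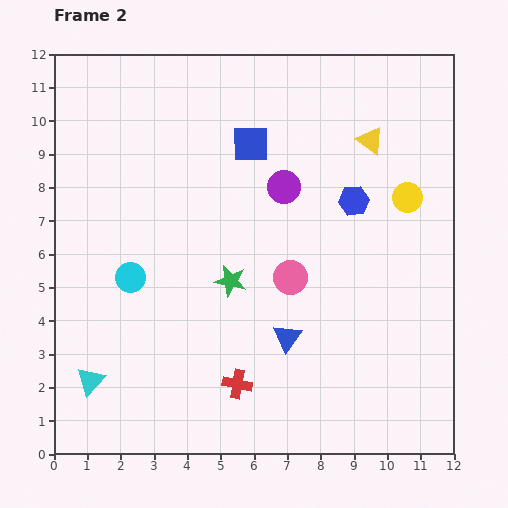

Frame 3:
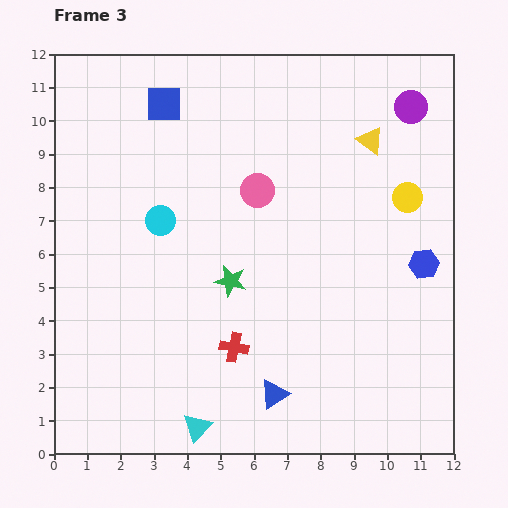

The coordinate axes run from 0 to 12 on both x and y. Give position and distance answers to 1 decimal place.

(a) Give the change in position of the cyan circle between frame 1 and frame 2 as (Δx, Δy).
(0.9, 1.6)

The cyan circle was at (1.4, 3.7) in frame 1 and (2.3, 5.3) in frame 2.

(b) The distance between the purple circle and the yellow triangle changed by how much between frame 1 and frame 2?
-4.3

Distance in frame 1: 7.3. Distance in frame 2: 3.0.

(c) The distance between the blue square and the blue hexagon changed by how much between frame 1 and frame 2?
+1.3

Distance in frame 1: 2.2. Distance in frame 2: 3.5.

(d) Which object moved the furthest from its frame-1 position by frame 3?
the purple circle

(moved 8.9; next 5.8)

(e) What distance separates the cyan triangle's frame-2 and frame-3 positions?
3.5

The cyan triangle moved from (1.1, 2.2) to (4.3, 0.8), a distance of √(3.2² + 1.4²) ≈ 3.5.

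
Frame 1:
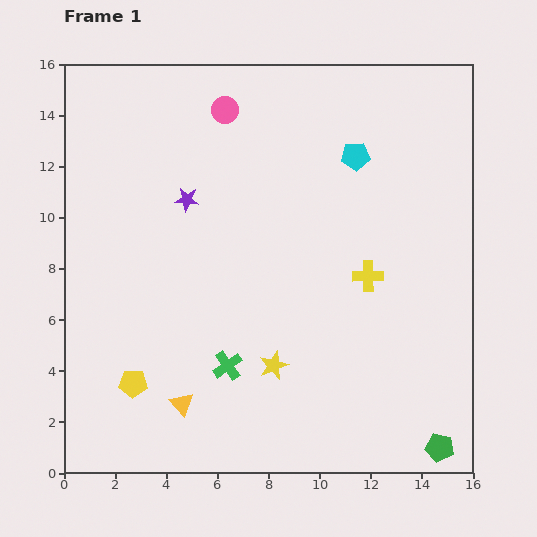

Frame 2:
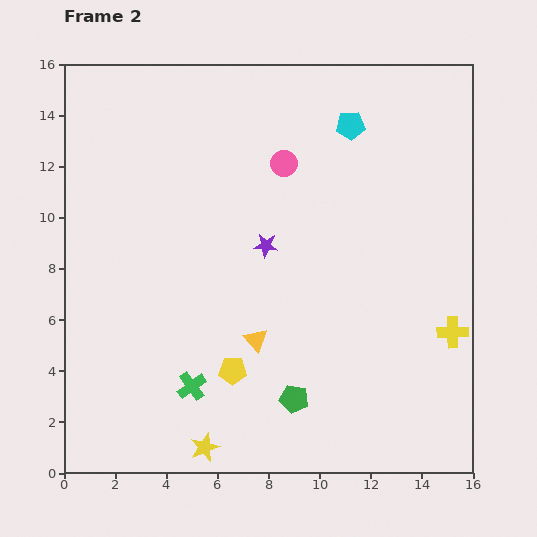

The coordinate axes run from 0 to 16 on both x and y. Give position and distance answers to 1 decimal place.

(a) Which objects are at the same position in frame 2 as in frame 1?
none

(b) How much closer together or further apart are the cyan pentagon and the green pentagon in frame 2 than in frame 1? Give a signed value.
-1.0

Distance in frame 1: 11.9. Distance in frame 2: 10.9.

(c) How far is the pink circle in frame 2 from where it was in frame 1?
3.1

The pink circle moved from (6.3, 14.2) to (8.6, 12.1), a distance of √(2.3² + 2.1²) ≈ 3.1.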